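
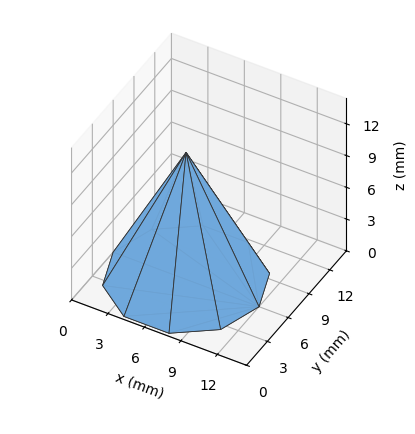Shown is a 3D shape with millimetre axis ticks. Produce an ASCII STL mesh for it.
Reading the render: the shape is a regular 10-sided pyramid, base circumscribed radius ≈ 6 mm, apex at z ≈ 12 mm (dimensions read to the nearest mm from the axis ticks). For the STL, each face is triangulated and given an outward normal.

solid part
  facet normal 0.0000 0.0000 -1.0000
    outer loop
      vertex 7.854 11.706 0.000
      vertex 10.854 9.527 0.000
      vertex 12.000 6.000 0.000
    endloop
  endfacet
  facet normal 0.0000 0.0000 -1.0000
    outer loop
      vertex 4.146 11.706 0.000
      vertex 7.854 11.706 0.000
      vertex 12.000 6.000 0.000
    endloop
  endfacet
  facet normal 0.0000 0.0000 -1.0000
    outer loop
      vertex 1.146 9.527 0.000
      vertex 4.146 11.706 0.000
      vertex 12.000 6.000 0.000
    endloop
  endfacet
  facet normal 0.0000 0.0000 -1.0000
    outer loop
      vertex 0.000 6.000 0.000
      vertex 1.146 9.527 0.000
      vertex 12.000 6.000 0.000
    endloop
  endfacet
  facet normal 0.0000 0.0000 -1.0000
    outer loop
      vertex 1.146 2.473 0.000
      vertex 0.000 6.000 0.000
      vertex 12.000 6.000 0.000
    endloop
  endfacet
  facet normal 0.0000 0.0000 -1.0000
    outer loop
      vertex 4.146 0.294 0.000
      vertex 1.146 2.473 0.000
      vertex 12.000 6.000 0.000
    endloop
  endfacet
  facet normal 0.0000 0.0000 -1.0000
    outer loop
      vertex 7.854 0.294 0.000
      vertex 4.146 0.294 0.000
      vertex 12.000 6.000 0.000
    endloop
  endfacet
  facet normal 0.0000 0.0000 -1.0000
    outer loop
      vertex 10.854 2.473 0.000
      vertex 7.854 0.294 0.000
      vertex 12.000 6.000 0.000
    endloop
  endfacet
  facet normal 0.8589 0.2791 0.4294
    outer loop
      vertex 12.000 6.000 0.000
      vertex 10.854 9.527 0.000
      vertex 6.000 6.000 12.000
    endloop
  endfacet
  facet normal 0.5307 0.7307 0.4294
    outer loop
      vertex 10.854 9.527 0.000
      vertex 7.854 11.706 0.000
      vertex 6.000 6.000 12.000
    endloop
  endfacet
  facet normal 0.0000 0.9031 0.4294
    outer loop
      vertex 7.854 11.706 0.000
      vertex 4.146 11.706 0.000
      vertex 6.000 6.000 12.000
    endloop
  endfacet
  facet normal -0.5307 0.7307 0.4294
    outer loop
      vertex 4.146 11.706 0.000
      vertex 1.146 9.527 0.000
      vertex 6.000 6.000 12.000
    endloop
  endfacet
  facet normal -0.8589 0.2791 0.4294
    outer loop
      vertex 1.146 9.527 0.000
      vertex 0.000 6.000 0.000
      vertex 6.000 6.000 12.000
    endloop
  endfacet
  facet normal -0.8589 -0.2791 0.4294
    outer loop
      vertex 0.000 6.000 0.000
      vertex 1.146 2.473 0.000
      vertex 6.000 6.000 12.000
    endloop
  endfacet
  facet normal -0.5307 -0.7307 0.4294
    outer loop
      vertex 1.146 2.473 0.000
      vertex 4.146 0.294 0.000
      vertex 6.000 6.000 12.000
    endloop
  endfacet
  facet normal 0.0000 -0.9031 0.4294
    outer loop
      vertex 4.146 0.294 0.000
      vertex 7.854 0.294 0.000
      vertex 6.000 6.000 12.000
    endloop
  endfacet
  facet normal 0.5307 -0.7307 0.4294
    outer loop
      vertex 7.854 0.294 0.000
      vertex 10.854 2.473 0.000
      vertex 6.000 6.000 12.000
    endloop
  endfacet
  facet normal 0.8589 -0.2791 0.4294
    outer loop
      vertex 10.854 2.473 0.000
      vertex 12.000 6.000 0.000
      vertex 6.000 6.000 12.000
    endloop
  endfacet
endsolid part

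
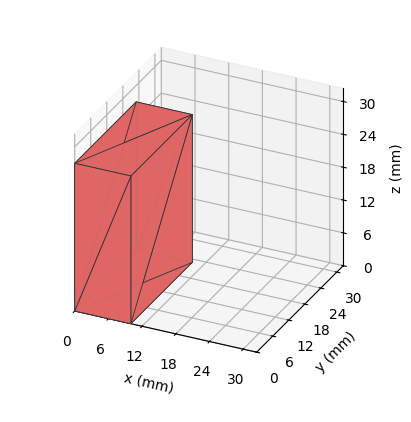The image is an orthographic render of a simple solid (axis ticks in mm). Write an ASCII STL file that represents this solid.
Reading the render: the shape is a rectangular box, roughly 10 × 23 mm footprint and 27 mm tall (dimensions read to the nearest mm from the axis ticks). For the STL, each face is triangulated and given an outward normal.

solid part
  facet normal 0.0000 0.0000 -1.0000
    outer loop
      vertex 10.000 23.000 0.000
      vertex 10.000 0.000 0.000
      vertex 0.000 0.000 0.000
    endloop
  endfacet
  facet normal 0.0000 0.0000 -1.0000
    outer loop
      vertex 0.000 23.000 0.000
      vertex 10.000 23.000 0.000
      vertex 0.000 0.000 0.000
    endloop
  endfacet
  facet normal 0.0000 0.0000 1.0000
    outer loop
      vertex 0.000 0.000 27.000
      vertex 10.000 0.000 27.000
      vertex 10.000 23.000 27.000
    endloop
  endfacet
  facet normal 0.0000 0.0000 1.0000
    outer loop
      vertex 0.000 0.000 27.000
      vertex 10.000 23.000 27.000
      vertex 0.000 23.000 27.000
    endloop
  endfacet
  facet normal 0.0000 -1.0000 0.0000
    outer loop
      vertex 0.000 0.000 0.000
      vertex 10.000 0.000 0.000
      vertex 10.000 0.000 27.000
    endloop
  endfacet
  facet normal 0.0000 -1.0000 0.0000
    outer loop
      vertex 0.000 0.000 0.000
      vertex 10.000 0.000 27.000
      vertex 0.000 0.000 27.000
    endloop
  endfacet
  facet normal 0.0000 1.0000 0.0000
    outer loop
      vertex 10.000 23.000 27.000
      vertex 10.000 23.000 0.000
      vertex 0.000 23.000 0.000
    endloop
  endfacet
  facet normal 0.0000 1.0000 0.0000
    outer loop
      vertex 0.000 23.000 27.000
      vertex 10.000 23.000 27.000
      vertex 0.000 23.000 0.000
    endloop
  endfacet
  facet normal -1.0000 0.0000 0.0000
    outer loop
      vertex 0.000 23.000 27.000
      vertex 0.000 23.000 0.000
      vertex 0.000 0.000 0.000
    endloop
  endfacet
  facet normal -1.0000 0.0000 0.0000
    outer loop
      vertex 0.000 0.000 27.000
      vertex 0.000 23.000 27.000
      vertex 0.000 0.000 0.000
    endloop
  endfacet
  facet normal 1.0000 0.0000 0.0000
    outer loop
      vertex 10.000 0.000 0.000
      vertex 10.000 23.000 0.000
      vertex 10.000 23.000 27.000
    endloop
  endfacet
  facet normal 1.0000 0.0000 0.0000
    outer loop
      vertex 10.000 0.000 0.000
      vertex 10.000 23.000 27.000
      vertex 10.000 0.000 27.000
    endloop
  endfacet
endsolid part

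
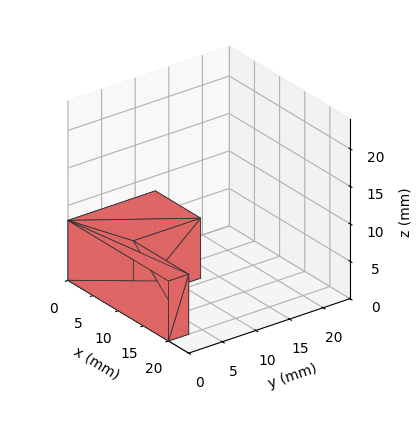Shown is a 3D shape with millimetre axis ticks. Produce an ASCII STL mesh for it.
Reading the render: the shape is an L-shaped prism: outer 20 × 13 mm, arm thicknesses ≈ 3 mm (horizontal) and 9 mm (vertical), extruded 8 mm in z (dimensions read to the nearest mm from the axis ticks). For the STL, each face is triangulated and given an outward normal.

solid part
  facet normal 0.0000 0.0000 -1.0000
    outer loop
      vertex 20.0 3.0 0.0
      vertex 20.0 0.0 0.0
      vertex 0.0 0.0 0.0
    endloop
  endfacet
  facet normal 0.0000 0.0000 -1.0000
    outer loop
      vertex 9.0 3.0 0.0
      vertex 20.0 3.0 0.0
      vertex 0.0 0.0 0.0
    endloop
  endfacet
  facet normal 0.0000 0.0000 -1.0000
    outer loop
      vertex 9.0 13.0 0.0
      vertex 9.0 3.0 0.0
      vertex 0.0 0.0 0.0
    endloop
  endfacet
  facet normal 0.0000 0.0000 -1.0000
    outer loop
      vertex 0.0 13.0 0.0
      vertex 9.0 13.0 0.0
      vertex 0.0 0.0 0.0
    endloop
  endfacet
  facet normal 0.0000 0.0000 1.0000
    outer loop
      vertex 0.0 0.0 8.0
      vertex 20.0 0.0 8.0
      vertex 20.0 3.0 8.0
    endloop
  endfacet
  facet normal 0.0000 0.0000 1.0000
    outer loop
      vertex 0.0 0.0 8.0
      vertex 20.0 3.0 8.0
      vertex 9.0 3.0 8.0
    endloop
  endfacet
  facet normal 0.0000 0.0000 1.0000
    outer loop
      vertex 0.0 0.0 8.0
      vertex 9.0 3.0 8.0
      vertex 9.0 13.0 8.0
    endloop
  endfacet
  facet normal 0.0000 0.0000 1.0000
    outer loop
      vertex 0.0 0.0 8.0
      vertex 9.0 13.0 8.0
      vertex 0.0 13.0 8.0
    endloop
  endfacet
  facet normal 0.0000 -1.0000 0.0000
    outer loop
      vertex 0.0 0.0 0.0
      vertex 20.0 0.0 0.0
      vertex 20.0 0.0 8.0
    endloop
  endfacet
  facet normal 0.0000 -1.0000 0.0000
    outer loop
      vertex 0.0 0.0 0.0
      vertex 20.0 0.0 8.0
      vertex 0.0 0.0 8.0
    endloop
  endfacet
  facet normal 1.0000 0.0000 0.0000
    outer loop
      vertex 20.0 0.0 0.0
      vertex 20.0 3.0 0.0
      vertex 20.0 3.0 8.0
    endloop
  endfacet
  facet normal 1.0000 0.0000 0.0000
    outer loop
      vertex 20.0 0.0 0.0
      vertex 20.0 3.0 8.0
      vertex 20.0 0.0 8.0
    endloop
  endfacet
  facet normal 0.0000 1.0000 0.0000
    outer loop
      vertex 20.0 3.0 0.0
      vertex 9.0 3.0 0.0
      vertex 9.0 3.0 8.0
    endloop
  endfacet
  facet normal 0.0000 1.0000 0.0000
    outer loop
      vertex 20.0 3.0 0.0
      vertex 9.0 3.0 8.0
      vertex 20.0 3.0 8.0
    endloop
  endfacet
  facet normal 1.0000 0.0000 0.0000
    outer loop
      vertex 9.0 3.0 0.0
      vertex 9.0 13.0 0.0
      vertex 9.0 13.0 8.0
    endloop
  endfacet
  facet normal 1.0000 0.0000 0.0000
    outer loop
      vertex 9.0 3.0 0.0
      vertex 9.0 13.0 8.0
      vertex 9.0 3.0 8.0
    endloop
  endfacet
  facet normal 0.0000 1.0000 0.0000
    outer loop
      vertex 9.0 13.0 0.0
      vertex 0.0 13.0 0.0
      vertex 0.0 13.0 8.0
    endloop
  endfacet
  facet normal 0.0000 1.0000 0.0000
    outer loop
      vertex 9.0 13.0 0.0
      vertex 0.0 13.0 8.0
      vertex 9.0 13.0 8.0
    endloop
  endfacet
  facet normal -1.0000 0.0000 0.0000
    outer loop
      vertex 0.0 13.0 0.0
      vertex 0.0 0.0 0.0
      vertex 0.0 0.0 8.0
    endloop
  endfacet
  facet normal -1.0000 0.0000 0.0000
    outer loop
      vertex 0.0 13.0 0.0
      vertex 0.0 0.0 8.0
      vertex 0.0 13.0 8.0
    endloop
  endfacet
endsolid part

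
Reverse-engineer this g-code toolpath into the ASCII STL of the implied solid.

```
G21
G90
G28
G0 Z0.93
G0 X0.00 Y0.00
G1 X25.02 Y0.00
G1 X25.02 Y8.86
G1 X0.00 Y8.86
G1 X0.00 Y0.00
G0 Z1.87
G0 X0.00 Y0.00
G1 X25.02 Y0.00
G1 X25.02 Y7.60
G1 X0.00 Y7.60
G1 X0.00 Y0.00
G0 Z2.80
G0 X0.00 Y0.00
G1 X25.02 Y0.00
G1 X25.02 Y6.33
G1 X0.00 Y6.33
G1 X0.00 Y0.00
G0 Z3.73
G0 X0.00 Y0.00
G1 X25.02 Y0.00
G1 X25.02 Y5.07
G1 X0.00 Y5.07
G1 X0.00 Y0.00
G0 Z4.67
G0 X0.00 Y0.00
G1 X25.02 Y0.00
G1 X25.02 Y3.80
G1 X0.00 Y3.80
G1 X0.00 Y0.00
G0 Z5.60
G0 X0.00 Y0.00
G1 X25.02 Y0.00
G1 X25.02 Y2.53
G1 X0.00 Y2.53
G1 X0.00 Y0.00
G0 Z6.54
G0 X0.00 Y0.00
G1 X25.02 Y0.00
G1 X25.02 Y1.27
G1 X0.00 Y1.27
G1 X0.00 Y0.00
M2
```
solid part
  facet normal 0.0000 0.0000 -1.0000
    outer loop
      vertex 25.02 10.13 0.00
      vertex 25.02 0.00 0.00
      vertex 0.00 0.00 0.00
    endloop
  endfacet
  facet normal 0.0000 0.0000 -1.0000
    outer loop
      vertex 0.00 10.13 0.00
      vertex 25.02 10.13 0.00
      vertex 0.00 0.00 0.00
    endloop
  endfacet
  facet normal 0.0000 -1.0000 0.0000
    outer loop
      vertex 0.00 0.00 0.00
      vertex 25.02 0.00 0.00
      vertex 25.02 0.00 7.47
    endloop
  endfacet
  facet normal 0.0000 -1.0000 0.0000
    outer loop
      vertex 0.00 0.00 0.00
      vertex 25.02 0.00 7.47
      vertex 0.00 0.00 7.47
    endloop
  endfacet
  facet normal 0.0000 0.5935 0.8048
    outer loop
      vertex 0.00 0.00 7.47
      vertex 25.02 0.00 7.47
      vertex 25.02 10.13 0.00
    endloop
  endfacet
  facet normal 0.0000 0.5935 0.8048
    outer loop
      vertex 0.00 0.00 7.47
      vertex 25.02 10.13 0.00
      vertex 0.00 10.13 0.00
    endloop
  endfacet
  facet normal -1.0000 0.0000 0.0000
    outer loop
      vertex 0.00 0.00 7.47
      vertex 0.00 10.13 0.00
      vertex 0.00 0.00 0.00
    endloop
  endfacet
  facet normal 1.0000 0.0000 0.0000
    outer loop
      vertex 25.02 0.00 0.00
      vertex 25.02 10.13 0.00
      vertex 25.02 0.00 7.47
    endloop
  endfacet
endsolid part

The G0 Z moves step by Δz≈0.93 mm. The G1 loops shrink linearly with z, so the solid tapers from its base footprint up to z≈7.47. Closing with a flat bottom cap and the tapered top and triangulating gives 8 facets — a wedge (ramp): 25 × 10.1 mm base, rising to 7.47 mm along the y=0 edge and sloping linearly to z=0 at y=10.1.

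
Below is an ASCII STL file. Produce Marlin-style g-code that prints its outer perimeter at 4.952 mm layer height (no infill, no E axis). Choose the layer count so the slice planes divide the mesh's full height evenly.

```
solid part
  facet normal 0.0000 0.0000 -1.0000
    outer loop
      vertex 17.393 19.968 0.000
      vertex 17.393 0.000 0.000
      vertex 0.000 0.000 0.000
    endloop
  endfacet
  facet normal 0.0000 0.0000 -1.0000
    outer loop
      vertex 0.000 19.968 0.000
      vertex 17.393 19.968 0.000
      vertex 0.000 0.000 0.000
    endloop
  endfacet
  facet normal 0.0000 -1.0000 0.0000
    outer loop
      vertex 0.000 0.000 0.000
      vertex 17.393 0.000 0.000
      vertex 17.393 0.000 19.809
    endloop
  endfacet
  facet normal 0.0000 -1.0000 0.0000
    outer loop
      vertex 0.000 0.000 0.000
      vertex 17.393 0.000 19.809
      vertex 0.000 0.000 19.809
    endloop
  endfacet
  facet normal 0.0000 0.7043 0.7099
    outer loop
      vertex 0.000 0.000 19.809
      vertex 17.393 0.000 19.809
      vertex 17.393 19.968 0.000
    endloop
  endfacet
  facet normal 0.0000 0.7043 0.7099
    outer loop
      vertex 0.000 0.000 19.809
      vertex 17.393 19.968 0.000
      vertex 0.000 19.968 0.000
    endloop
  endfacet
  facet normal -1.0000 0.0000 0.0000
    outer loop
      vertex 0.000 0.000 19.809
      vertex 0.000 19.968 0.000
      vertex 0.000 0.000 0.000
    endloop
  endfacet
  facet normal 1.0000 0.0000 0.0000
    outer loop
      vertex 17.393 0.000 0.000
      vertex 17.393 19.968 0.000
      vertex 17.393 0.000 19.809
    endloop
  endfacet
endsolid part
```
; perimeter-only toolpath
G21 ; units = mm
G90 ; absolute positioning
G28 ; home
; layer 1
G0 Z4.952
G0 X0.000 Y0.000
G1 X17.393 Y0.000
G1 X17.393 Y14.976
G1 X0.000 Y14.976
G1 X0.000 Y0.000
; layer 2
G0 Z9.905
G0 X0.000 Y0.000
G1 X17.393 Y0.000
G1 X17.393 Y9.984
G1 X0.000 Y9.984
G1 X0.000 Y0.000
; layer 3
G0 Z14.857
G0 X0.000 Y0.000
G1 X17.393 Y0.000
G1 X17.393 Y4.992
G1 X0.000 Y4.992
G1 X0.000 Y0.000
M2 ; end

The solid is a wedge (ramp): 17.4 × 20 mm base, rising to 19.8 mm along the y=0 edge and sloping linearly to z=0 at y=20. Slicing at Δz = 4.952 mm — 4 equal slices spanning the solid's height, so layer i sits at z = i·h/4 — gives 3 non-empty perimeters. Each is a 4-segment closed polygon; G0 lifts to the layer z and rapids to the start vertex, then G1 traces the edges. The cross-section shrinks linearly with z (the slice at the apex is degenerate and omitted).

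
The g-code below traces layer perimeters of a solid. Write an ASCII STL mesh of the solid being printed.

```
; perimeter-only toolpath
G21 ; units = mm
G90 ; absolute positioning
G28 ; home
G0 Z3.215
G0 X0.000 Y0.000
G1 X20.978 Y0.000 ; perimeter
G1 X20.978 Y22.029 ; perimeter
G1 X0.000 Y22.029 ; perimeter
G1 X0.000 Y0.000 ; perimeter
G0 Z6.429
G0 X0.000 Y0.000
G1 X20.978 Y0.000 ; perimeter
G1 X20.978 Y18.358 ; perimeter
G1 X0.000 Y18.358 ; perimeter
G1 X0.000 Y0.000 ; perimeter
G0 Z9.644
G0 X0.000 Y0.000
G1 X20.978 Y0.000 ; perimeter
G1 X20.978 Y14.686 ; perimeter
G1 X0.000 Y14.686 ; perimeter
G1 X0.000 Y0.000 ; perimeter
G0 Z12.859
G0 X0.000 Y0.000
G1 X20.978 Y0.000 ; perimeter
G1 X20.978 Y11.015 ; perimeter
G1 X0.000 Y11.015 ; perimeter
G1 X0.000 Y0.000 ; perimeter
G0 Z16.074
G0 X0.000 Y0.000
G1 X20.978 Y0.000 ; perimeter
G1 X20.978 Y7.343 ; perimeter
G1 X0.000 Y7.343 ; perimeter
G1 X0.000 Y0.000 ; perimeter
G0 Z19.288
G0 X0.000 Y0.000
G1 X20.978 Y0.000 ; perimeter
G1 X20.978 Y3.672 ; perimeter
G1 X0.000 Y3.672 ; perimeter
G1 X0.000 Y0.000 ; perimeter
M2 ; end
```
solid part
  facet normal 0.0000 0.0000 -1.0000
    outer loop
      vertex 20.978 25.701 0.000
      vertex 20.978 0.000 0.000
      vertex 0.000 0.000 0.000
    endloop
  endfacet
  facet normal 0.0000 0.0000 -1.0000
    outer loop
      vertex 0.000 25.701 0.000
      vertex 20.978 25.701 0.000
      vertex 0.000 0.000 0.000
    endloop
  endfacet
  facet normal 0.0000 -1.0000 0.0000
    outer loop
      vertex 0.000 0.000 0.000
      vertex 20.978 0.000 0.000
      vertex 20.978 0.000 22.503
    endloop
  endfacet
  facet normal 0.0000 -1.0000 0.0000
    outer loop
      vertex 0.000 0.000 0.000
      vertex 20.978 0.000 22.503
      vertex 0.000 0.000 22.503
    endloop
  endfacet
  facet normal 0.0000 0.6587 0.7524
    outer loop
      vertex 0.000 0.000 22.503
      vertex 20.978 0.000 22.503
      vertex 20.978 25.701 0.000
    endloop
  endfacet
  facet normal 0.0000 0.6587 0.7524
    outer loop
      vertex 0.000 0.000 22.503
      vertex 20.978 25.701 0.000
      vertex 0.000 25.701 0.000
    endloop
  endfacet
  facet normal -1.0000 0.0000 0.0000
    outer loop
      vertex 0.000 0.000 22.503
      vertex 0.000 25.701 0.000
      vertex 0.000 0.000 0.000
    endloop
  endfacet
  facet normal 1.0000 0.0000 0.0000
    outer loop
      vertex 20.978 0.000 0.000
      vertex 20.978 25.701 0.000
      vertex 20.978 0.000 22.503
    endloop
  endfacet
endsolid part

The G0 Z moves step by Δz≈3.215 mm. The G1 loops shrink linearly with z, so the solid tapers from its base footprint up to z≈22.5. Closing with a flat bottom cap and the tapered top and triangulating gives 8 facets — a wedge (ramp): 21 × 25.7 mm base, rising to 22.5 mm along the y=0 edge and sloping linearly to z=0 at y=25.7.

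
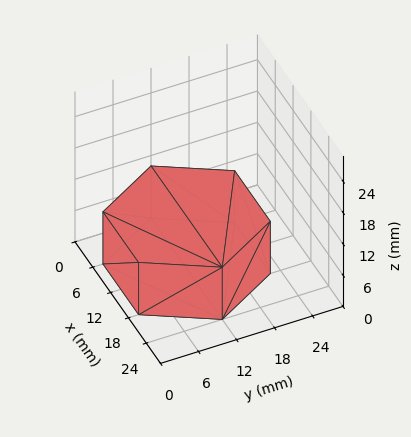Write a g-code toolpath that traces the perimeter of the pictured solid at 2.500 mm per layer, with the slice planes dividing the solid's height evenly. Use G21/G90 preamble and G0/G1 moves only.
Reading the render: the shape is a regular 6-sided prism (a cylinder approximated with 6 flat sides), circumscribed radius ≈ 12 mm, height ≈ 10 mm (dimensions read to the nearest mm from the axis ticks). For the g-code, the solid's height is divided into equal slices at the stated Δz and each level perimeter traced with G1 moves after a G0 lift.

; perimeter-only toolpath
G21 ; units = mm
G90 ; absolute positioning
G28 ; home
; layer 1
G0 Z2.500
G0 X24.000 Y12.000
G1 X18.000 Y22.392
G1 X6.000 Y22.392
G1 X0.000 Y12.000
G1 X6.000 Y1.608
G1 X18.000 Y1.608
G1 X24.000 Y12.000
; layer 2
G0 Z5.000
G0 X24.000 Y12.000
G1 X18.000 Y22.392
G1 X6.000 Y22.392
G1 X0.000 Y12.000
G1 X6.000 Y1.608
G1 X18.000 Y1.608
G1 X24.000 Y12.000
; layer 3
G0 Z7.500
G0 X24.000 Y12.000
G1 X18.000 Y22.392
G1 X6.000 Y22.392
G1 X0.000 Y12.000
G1 X6.000 Y1.608
G1 X18.000 Y1.608
G1 X24.000 Y12.000
; layer 4
G0 Z10.000
G0 X24.000 Y12.000
G1 X18.000 Y22.392
G1 X6.000 Y22.392
G1 X0.000 Y12.000
G1 X6.000 Y1.608
G1 X18.000 Y1.608
G1 X24.000 Y12.000
M2 ; end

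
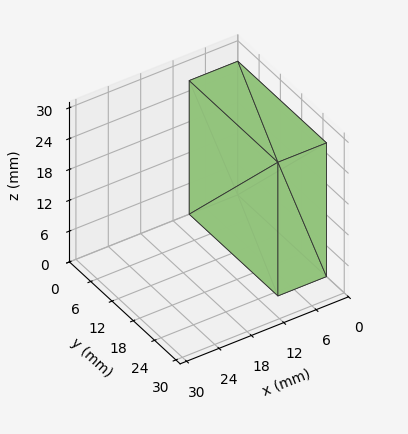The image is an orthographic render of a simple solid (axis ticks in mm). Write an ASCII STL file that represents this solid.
Reading the render: the shape is a rectangular box, roughly 9 × 25 mm footprint and 26 mm tall (dimensions read to the nearest mm from the axis ticks). For the STL, each face is triangulated and given an outward normal.

solid part
  facet normal 0.0000 0.0000 -1.0000
    outer loop
      vertex 9.0 25.0 0.0
      vertex 9.0 0.0 0.0
      vertex 0.0 0.0 0.0
    endloop
  endfacet
  facet normal 0.0000 0.0000 -1.0000
    outer loop
      vertex 0.0 25.0 0.0
      vertex 9.0 25.0 0.0
      vertex 0.0 0.0 0.0
    endloop
  endfacet
  facet normal 0.0000 0.0000 1.0000
    outer loop
      vertex 0.0 0.0 26.0
      vertex 9.0 0.0 26.0
      vertex 9.0 25.0 26.0
    endloop
  endfacet
  facet normal 0.0000 0.0000 1.0000
    outer loop
      vertex 0.0 0.0 26.0
      vertex 9.0 25.0 26.0
      vertex 0.0 25.0 26.0
    endloop
  endfacet
  facet normal 0.0000 -1.0000 0.0000
    outer loop
      vertex 0.0 0.0 0.0
      vertex 9.0 0.0 0.0
      vertex 9.0 0.0 26.0
    endloop
  endfacet
  facet normal 0.0000 -1.0000 0.0000
    outer loop
      vertex 0.0 0.0 0.0
      vertex 9.0 0.0 26.0
      vertex 0.0 0.0 26.0
    endloop
  endfacet
  facet normal 0.0000 1.0000 0.0000
    outer loop
      vertex 9.0 25.0 26.0
      vertex 9.0 25.0 0.0
      vertex 0.0 25.0 0.0
    endloop
  endfacet
  facet normal 0.0000 1.0000 0.0000
    outer loop
      vertex 0.0 25.0 26.0
      vertex 9.0 25.0 26.0
      vertex 0.0 25.0 0.0
    endloop
  endfacet
  facet normal -1.0000 0.0000 0.0000
    outer loop
      vertex 0.0 25.0 26.0
      vertex 0.0 25.0 0.0
      vertex 0.0 0.0 0.0
    endloop
  endfacet
  facet normal -1.0000 0.0000 0.0000
    outer loop
      vertex 0.0 0.0 26.0
      vertex 0.0 25.0 26.0
      vertex 0.0 0.0 0.0
    endloop
  endfacet
  facet normal 1.0000 0.0000 0.0000
    outer loop
      vertex 9.0 0.0 0.0
      vertex 9.0 25.0 0.0
      vertex 9.0 25.0 26.0
    endloop
  endfacet
  facet normal 1.0000 0.0000 0.0000
    outer loop
      vertex 9.0 0.0 0.0
      vertex 9.0 25.0 26.0
      vertex 9.0 0.0 26.0
    endloop
  endfacet
endsolid part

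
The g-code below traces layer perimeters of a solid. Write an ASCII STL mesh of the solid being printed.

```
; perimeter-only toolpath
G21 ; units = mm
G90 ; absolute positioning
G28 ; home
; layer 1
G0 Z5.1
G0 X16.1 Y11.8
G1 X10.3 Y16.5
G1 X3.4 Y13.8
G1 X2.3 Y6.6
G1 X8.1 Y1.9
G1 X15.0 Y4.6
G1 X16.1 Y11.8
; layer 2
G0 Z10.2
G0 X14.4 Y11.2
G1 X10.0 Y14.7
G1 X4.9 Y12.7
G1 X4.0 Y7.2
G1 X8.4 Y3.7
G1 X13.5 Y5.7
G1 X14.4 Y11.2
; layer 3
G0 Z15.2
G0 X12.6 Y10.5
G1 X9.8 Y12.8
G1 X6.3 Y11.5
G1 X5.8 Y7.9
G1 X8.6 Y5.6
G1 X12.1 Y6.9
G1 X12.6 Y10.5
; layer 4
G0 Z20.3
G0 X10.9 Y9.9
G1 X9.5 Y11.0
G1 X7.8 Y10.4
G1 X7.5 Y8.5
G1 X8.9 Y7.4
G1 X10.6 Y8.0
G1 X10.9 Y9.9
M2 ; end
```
solid part
  facet normal 0.0000 0.0000 -1.0000
    outer loop
      vertex 2.0 15.0 0.0
      vertex 10.6 18.3 0.0
      vertex 17.8 12.5 0.0
    endloop
  endfacet
  facet normal 0.0000 0.0000 -1.0000
    outer loop
      vertex 0.6 5.9 0.0
      vertex 2.0 15.0 0.0
      vertex 17.8 12.5 0.0
    endloop
  endfacet
  facet normal 0.0000 0.0000 -1.0000
    outer loop
      vertex 7.8 0.1 0.0
      vertex 0.6 5.9 0.0
      vertex 17.8 12.5 0.0
    endloop
  endfacet
  facet normal 0.0000 0.0000 -1.0000
    outer loop
      vertex 16.4 3.4 0.0
      vertex 7.8 0.1 0.0
      vertex 17.8 12.5 0.0
    endloop
  endfacet
  facet normal 0.5986 0.7431 0.2992
    outer loop
      vertex 17.8 12.5 0.0
      vertex 10.6 18.3 0.0
      vertex 9.2 9.2 25.4
    endloop
  endfacet
  facet normal -0.3417 0.8906 0.3002
    outer loop
      vertex 10.6 18.3 0.0
      vertex 2.0 15.0 0.0
      vertex 9.2 9.2 25.4
    endloop
  endfacet
  facet normal -0.9427 0.1450 0.3004
    outer loop
      vertex 2.0 15.0 0.0
      vertex 0.6 5.9 0.0
      vertex 9.2 9.2 25.4
    endloop
  endfacet
  facet normal -0.5986 -0.7431 0.2992
    outer loop
      vertex 0.6 5.9 0.0
      vertex 7.8 0.1 0.0
      vertex 9.2 9.2 25.4
    endloop
  endfacet
  facet normal 0.3417 -0.8906 0.3002
    outer loop
      vertex 7.8 0.1 0.0
      vertex 16.4 3.4 0.0
      vertex 9.2 9.2 25.4
    endloop
  endfacet
  facet normal 0.9427 -0.1450 0.3004
    outer loop
      vertex 16.4 3.4 0.0
      vertex 17.8 12.5 0.0
      vertex 9.2 9.2 25.4
    endloop
  endfacet
endsolid part

The G0 Z moves step by Δz≈5.1 mm. The G1 loops shrink linearly with z, so the solid tapers from its base footprint up to z≈25.4. Closing with a flat bottom cap and the tapered top and triangulating gives 10 facets — a regular 6-sided pyramid, base circumscribed radius ≈ 9.2 mm, apex at z ≈ 25.4 mm.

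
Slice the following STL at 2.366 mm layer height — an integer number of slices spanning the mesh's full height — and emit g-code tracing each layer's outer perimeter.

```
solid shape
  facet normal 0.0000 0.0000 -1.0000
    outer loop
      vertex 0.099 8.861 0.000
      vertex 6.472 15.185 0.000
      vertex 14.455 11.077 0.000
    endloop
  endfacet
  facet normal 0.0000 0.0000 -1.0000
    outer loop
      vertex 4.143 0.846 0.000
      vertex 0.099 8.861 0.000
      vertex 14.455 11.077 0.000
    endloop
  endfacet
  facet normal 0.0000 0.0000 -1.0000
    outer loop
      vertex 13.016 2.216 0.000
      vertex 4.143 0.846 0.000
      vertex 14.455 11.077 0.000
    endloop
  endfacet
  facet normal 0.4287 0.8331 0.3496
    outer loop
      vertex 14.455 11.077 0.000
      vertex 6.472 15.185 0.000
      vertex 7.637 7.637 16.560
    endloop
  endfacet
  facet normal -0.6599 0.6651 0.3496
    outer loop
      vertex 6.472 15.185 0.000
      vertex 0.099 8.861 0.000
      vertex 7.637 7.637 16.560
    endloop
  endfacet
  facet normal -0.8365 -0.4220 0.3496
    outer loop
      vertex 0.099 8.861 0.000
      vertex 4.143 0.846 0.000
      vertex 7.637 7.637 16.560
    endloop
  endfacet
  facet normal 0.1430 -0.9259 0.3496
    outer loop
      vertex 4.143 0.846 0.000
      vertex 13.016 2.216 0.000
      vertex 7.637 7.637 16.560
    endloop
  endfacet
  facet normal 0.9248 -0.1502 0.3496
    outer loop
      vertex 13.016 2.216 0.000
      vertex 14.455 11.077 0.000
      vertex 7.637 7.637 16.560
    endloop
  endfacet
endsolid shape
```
; perimeter-only toolpath
G21 ; units = mm
G90 ; absolute positioning
G28 ; home
; layer 1
G0 Z2.366
G0 X13.481 Y10.586
G1 X6.638 Y14.107
G1 X1.176 Y8.686
G1 X4.642 Y1.816
G1 X12.248 Y2.990
G1 X13.481 Y10.586
; layer 2
G0 Z4.731
G0 X12.507 Y10.094
G1 X6.805 Y13.028
G1 X2.253 Y8.511
G1 X5.141 Y2.786
G1 X11.479 Y3.765
G1 X12.507 Y10.094
; layer 3
G0 Z7.097
G0 X11.533 Y9.603
G1 X6.971 Y11.950
G1 X3.330 Y8.336
G1 X5.640 Y3.756
G1 X10.711 Y4.539
G1 X11.533 Y9.603
; layer 4
G0 Z9.463
G0 X10.559 Y9.111
G1 X7.138 Y10.872
G1 X4.406 Y8.162
G1 X6.140 Y4.727
G1 X9.942 Y5.314
G1 X10.559 Y9.111
; layer 5
G0 Z11.829
G0 X9.585 Y8.620
G1 X7.304 Y9.794
G1 X5.483 Y7.987
G1 X6.639 Y5.697
G1 X9.174 Y6.088
G1 X9.585 Y8.620
; layer 6
G0 Z14.194
G0 X8.611 Y8.128
G1 X7.471 Y8.715
G1 X6.560 Y7.812
G1 X7.138 Y6.667
G1 X8.405 Y6.863
G1 X8.611 Y8.128
M2 ; end

The solid is a regular 5-sided pyramid, base circumscribed radius ≈ 7.64 mm, apex at z ≈ 16.6 mm. Slicing at Δz = 2.366 mm — 7 equal slices spanning the solid's height, so layer i sits at z = i·h/7 — gives 6 non-empty perimeters. Each is a 5-segment closed polygon; G0 lifts to the layer z and rapids to the start vertex, then G1 traces the edges. The cross-section shrinks linearly with z (the slice at the apex is degenerate and omitted).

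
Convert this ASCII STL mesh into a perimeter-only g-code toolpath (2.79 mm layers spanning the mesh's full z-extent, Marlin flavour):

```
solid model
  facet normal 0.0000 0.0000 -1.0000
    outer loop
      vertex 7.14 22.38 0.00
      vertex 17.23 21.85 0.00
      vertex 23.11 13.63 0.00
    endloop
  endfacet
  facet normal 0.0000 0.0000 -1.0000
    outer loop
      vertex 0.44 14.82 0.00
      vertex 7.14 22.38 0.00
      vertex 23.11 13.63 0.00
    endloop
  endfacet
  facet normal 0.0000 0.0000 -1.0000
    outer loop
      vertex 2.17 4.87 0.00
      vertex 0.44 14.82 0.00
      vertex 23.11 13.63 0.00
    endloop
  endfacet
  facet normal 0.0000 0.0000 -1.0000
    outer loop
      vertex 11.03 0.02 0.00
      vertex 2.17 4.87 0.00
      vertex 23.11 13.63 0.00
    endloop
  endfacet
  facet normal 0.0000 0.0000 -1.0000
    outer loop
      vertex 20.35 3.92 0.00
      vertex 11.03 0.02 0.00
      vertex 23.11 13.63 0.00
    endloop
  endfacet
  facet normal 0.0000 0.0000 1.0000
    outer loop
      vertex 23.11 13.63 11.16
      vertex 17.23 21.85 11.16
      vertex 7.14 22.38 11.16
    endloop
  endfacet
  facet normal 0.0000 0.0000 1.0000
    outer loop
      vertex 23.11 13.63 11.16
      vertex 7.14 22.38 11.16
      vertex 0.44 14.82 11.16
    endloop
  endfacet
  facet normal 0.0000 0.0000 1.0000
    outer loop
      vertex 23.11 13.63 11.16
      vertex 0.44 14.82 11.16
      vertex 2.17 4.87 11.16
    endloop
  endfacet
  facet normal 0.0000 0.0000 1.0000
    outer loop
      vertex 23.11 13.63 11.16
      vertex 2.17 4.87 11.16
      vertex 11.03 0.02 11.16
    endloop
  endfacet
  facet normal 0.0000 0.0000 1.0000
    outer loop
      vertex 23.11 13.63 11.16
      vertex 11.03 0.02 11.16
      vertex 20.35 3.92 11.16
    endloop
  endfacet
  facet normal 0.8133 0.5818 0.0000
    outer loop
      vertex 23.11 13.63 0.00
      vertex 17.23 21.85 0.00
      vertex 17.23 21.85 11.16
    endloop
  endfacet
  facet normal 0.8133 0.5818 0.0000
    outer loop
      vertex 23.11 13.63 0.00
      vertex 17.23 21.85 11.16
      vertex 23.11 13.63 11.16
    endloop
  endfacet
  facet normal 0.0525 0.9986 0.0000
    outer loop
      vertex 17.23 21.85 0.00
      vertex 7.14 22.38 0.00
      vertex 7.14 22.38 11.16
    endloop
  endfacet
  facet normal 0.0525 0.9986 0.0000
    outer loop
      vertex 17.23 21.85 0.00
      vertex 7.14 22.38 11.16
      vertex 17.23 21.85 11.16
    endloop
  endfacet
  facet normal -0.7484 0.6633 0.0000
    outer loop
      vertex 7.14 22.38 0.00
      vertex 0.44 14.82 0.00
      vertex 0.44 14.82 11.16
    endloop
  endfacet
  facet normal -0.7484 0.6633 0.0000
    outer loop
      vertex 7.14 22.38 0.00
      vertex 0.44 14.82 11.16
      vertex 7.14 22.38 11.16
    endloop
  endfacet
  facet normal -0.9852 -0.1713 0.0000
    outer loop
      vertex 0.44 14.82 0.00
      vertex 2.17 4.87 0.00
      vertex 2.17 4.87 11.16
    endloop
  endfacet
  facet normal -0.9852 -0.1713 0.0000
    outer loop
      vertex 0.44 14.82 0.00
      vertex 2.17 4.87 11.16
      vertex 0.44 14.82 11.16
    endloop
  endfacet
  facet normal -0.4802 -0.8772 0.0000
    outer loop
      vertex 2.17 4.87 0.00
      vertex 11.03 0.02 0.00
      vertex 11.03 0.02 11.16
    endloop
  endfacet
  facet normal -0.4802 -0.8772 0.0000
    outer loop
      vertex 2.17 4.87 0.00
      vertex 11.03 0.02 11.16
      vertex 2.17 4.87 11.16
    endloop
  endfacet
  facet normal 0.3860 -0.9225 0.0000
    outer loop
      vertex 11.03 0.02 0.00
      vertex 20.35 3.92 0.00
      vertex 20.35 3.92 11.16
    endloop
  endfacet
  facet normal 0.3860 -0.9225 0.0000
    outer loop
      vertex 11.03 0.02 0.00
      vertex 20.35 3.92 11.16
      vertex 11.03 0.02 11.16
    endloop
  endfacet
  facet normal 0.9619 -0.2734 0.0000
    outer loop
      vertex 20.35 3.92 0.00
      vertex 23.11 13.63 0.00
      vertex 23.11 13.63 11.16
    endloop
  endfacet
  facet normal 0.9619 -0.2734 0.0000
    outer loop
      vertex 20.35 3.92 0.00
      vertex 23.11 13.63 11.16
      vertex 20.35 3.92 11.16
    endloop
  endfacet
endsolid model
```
; perimeter-only toolpath
G21 ; units = mm
G90 ; absolute positioning
G28 ; home
; layer 1
G0 Z2.79
G0 X23.11 Y13.63
G1 X17.23 Y21.85
G1 X7.14 Y22.38
G1 X0.44 Y14.82
G1 X2.17 Y4.87
G1 X11.03 Y0.02
G1 X20.35 Y3.92
G1 X23.11 Y13.63
; layer 2
G0 Z5.58
G0 X23.11 Y13.63
G1 X17.23 Y21.85
G1 X7.14 Y22.38
G1 X0.44 Y14.82
G1 X2.17 Y4.87
G1 X11.03 Y0.02
G1 X20.35 Y3.92
G1 X23.11 Y13.63
; layer 3
G0 Z8.37
G0 X23.11 Y13.63
G1 X17.23 Y21.85
G1 X7.14 Y22.38
G1 X0.44 Y14.82
G1 X2.17 Y4.87
G1 X11.03 Y0.02
G1 X20.35 Y3.92
G1 X23.11 Y13.63
; layer 4
G0 Z11.16
G0 X23.11 Y13.63
G1 X17.23 Y21.85
G1 X7.14 Y22.38
G1 X0.44 Y14.82
G1 X2.17 Y4.87
G1 X11.03 Y0.02
G1 X20.35 Y3.92
G1 X23.11 Y13.63
M2 ; end

The solid is a regular 7-sided prism (a cylinder approximated with 7 flat sides), circumscribed radius ≈ 11.6 mm, height ≈ 11.2 mm. Slicing at Δz = 2.79 mm — 4 equal slices spanning the solid's height, so layer i sits at z = i·h/4 — gives 4 non-empty perimeters. Each is a 7-segment closed polygon; G0 lifts to the layer z and rapids to the start vertex, then G1 traces the edges.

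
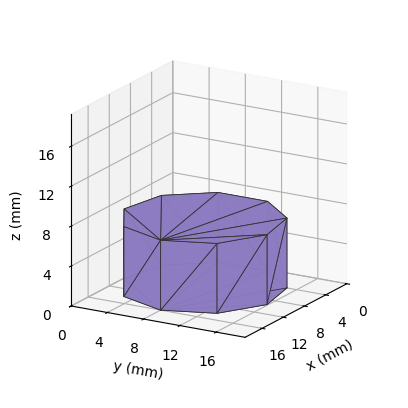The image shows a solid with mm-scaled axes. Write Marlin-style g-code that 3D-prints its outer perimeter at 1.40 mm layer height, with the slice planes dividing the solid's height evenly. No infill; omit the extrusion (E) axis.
Reading the render: the shape is a regular 9-sided prism (a cylinder approximated with 9 flat sides), circumscribed radius ≈ 8 mm, height ≈ 7 mm (dimensions read to the nearest mm from the axis ticks). For the g-code, the solid's height is divided into equal slices at the stated Δz and each level perimeter traced with G1 moves after a G0 lift.

; perimeter-only toolpath
G21 ; units = mm
G90 ; absolute positioning
G28 ; home
; layer 1
G0 Z1.40
G0 X16.00 Y8.00
G1 X14.13 Y13.14
G1 X9.39 Y15.88
G1 X4.00 Y14.93
G1 X0.48 Y10.74
G1 X0.48 Y5.26
G1 X4.00 Y1.07
G1 X9.39 Y0.12
G1 X14.13 Y2.86
G1 X16.00 Y8.00
; layer 2
G0 Z2.80
G0 X16.00 Y8.00
G1 X14.13 Y13.14
G1 X9.39 Y15.88
G1 X4.00 Y14.93
G1 X0.48 Y10.74
G1 X0.48 Y5.26
G1 X4.00 Y1.07
G1 X9.39 Y0.12
G1 X14.13 Y2.86
G1 X16.00 Y8.00
; layer 3
G0 Z4.20
G0 X16.00 Y8.00
G1 X14.13 Y13.14
G1 X9.39 Y15.88
G1 X4.00 Y14.93
G1 X0.48 Y10.74
G1 X0.48 Y5.26
G1 X4.00 Y1.07
G1 X9.39 Y0.12
G1 X14.13 Y2.86
G1 X16.00 Y8.00
; layer 4
G0 Z5.60
G0 X16.00 Y8.00
G1 X14.13 Y13.14
G1 X9.39 Y15.88
G1 X4.00 Y14.93
G1 X0.48 Y10.74
G1 X0.48 Y5.26
G1 X4.00 Y1.07
G1 X9.39 Y0.12
G1 X14.13 Y2.86
G1 X16.00 Y8.00
; layer 5
G0 Z7.00
G0 X16.00 Y8.00
G1 X14.13 Y13.14
G1 X9.39 Y15.88
G1 X4.00 Y14.93
G1 X0.48 Y10.74
G1 X0.48 Y5.26
G1 X4.00 Y1.07
G1 X9.39 Y0.12
G1 X14.13 Y2.86
G1 X16.00 Y8.00
M2 ; end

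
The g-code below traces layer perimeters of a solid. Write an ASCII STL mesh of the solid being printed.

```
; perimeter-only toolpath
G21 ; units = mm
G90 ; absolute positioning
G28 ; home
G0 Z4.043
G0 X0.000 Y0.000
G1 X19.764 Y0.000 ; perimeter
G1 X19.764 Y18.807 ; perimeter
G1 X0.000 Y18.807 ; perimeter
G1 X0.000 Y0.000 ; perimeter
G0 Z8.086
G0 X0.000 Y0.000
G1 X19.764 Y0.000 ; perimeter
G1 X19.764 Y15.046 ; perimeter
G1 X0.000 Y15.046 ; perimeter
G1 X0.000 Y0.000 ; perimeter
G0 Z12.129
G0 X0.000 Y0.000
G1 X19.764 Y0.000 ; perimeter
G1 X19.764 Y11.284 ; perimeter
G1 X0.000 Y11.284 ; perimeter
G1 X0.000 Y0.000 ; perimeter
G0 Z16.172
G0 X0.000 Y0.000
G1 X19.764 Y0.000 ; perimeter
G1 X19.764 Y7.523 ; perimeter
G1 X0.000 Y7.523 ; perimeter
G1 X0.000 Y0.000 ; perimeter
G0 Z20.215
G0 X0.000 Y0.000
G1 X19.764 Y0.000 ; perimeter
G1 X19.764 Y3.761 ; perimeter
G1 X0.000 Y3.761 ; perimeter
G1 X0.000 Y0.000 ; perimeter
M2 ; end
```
solid part
  facet normal 0.0000 0.0000 -1.0000
    outer loop
      vertex 19.764 22.569 0.000
      vertex 19.764 0.000 0.000
      vertex 0.000 0.000 0.000
    endloop
  endfacet
  facet normal 0.0000 0.0000 -1.0000
    outer loop
      vertex 0.000 22.569 0.000
      vertex 19.764 22.569 0.000
      vertex 0.000 0.000 0.000
    endloop
  endfacet
  facet normal 0.0000 -1.0000 0.0000
    outer loop
      vertex 0.000 0.000 0.000
      vertex 19.764 0.000 0.000
      vertex 19.764 0.000 24.258
    endloop
  endfacet
  facet normal 0.0000 -1.0000 0.0000
    outer loop
      vertex 0.000 0.000 0.000
      vertex 19.764 0.000 24.258
      vertex 0.000 0.000 24.258
    endloop
  endfacet
  facet normal 0.0000 0.7321 0.6812
    outer loop
      vertex 0.000 0.000 24.258
      vertex 19.764 0.000 24.258
      vertex 19.764 22.569 0.000
    endloop
  endfacet
  facet normal 0.0000 0.7321 0.6812
    outer loop
      vertex 0.000 0.000 24.258
      vertex 19.764 22.569 0.000
      vertex 0.000 22.569 0.000
    endloop
  endfacet
  facet normal -1.0000 0.0000 0.0000
    outer loop
      vertex 0.000 0.000 24.258
      vertex 0.000 22.569 0.000
      vertex 0.000 0.000 0.000
    endloop
  endfacet
  facet normal 1.0000 0.0000 0.0000
    outer loop
      vertex 19.764 0.000 0.000
      vertex 19.764 22.569 0.000
      vertex 19.764 0.000 24.258
    endloop
  endfacet
endsolid part

The G0 Z moves step by Δz≈4.043 mm. The G1 loops shrink linearly with z, so the solid tapers from its base footprint up to z≈24.3. Closing with a flat bottom cap and the tapered top and triangulating gives 8 facets — a wedge (ramp): 19.8 × 22.6 mm base, rising to 24.3 mm along the y=0 edge and sloping linearly to z=0 at y=22.6.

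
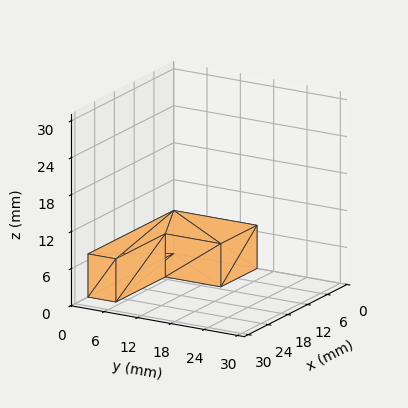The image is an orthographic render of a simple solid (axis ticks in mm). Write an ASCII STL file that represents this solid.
Reading the render: the shape is an L-shaped prism: outer 26 × 15 mm, arm thicknesses ≈ 5 mm (horizontal) and 11 mm (vertical), extruded 7 mm in z (dimensions read to the nearest mm from the axis ticks). For the STL, each face is triangulated and given an outward normal.

solid part
  facet normal 0.0000 0.0000 -1.0000
    outer loop
      vertex 26.0 5.0 0.0
      vertex 26.0 0.0 0.0
      vertex 0.0 0.0 0.0
    endloop
  endfacet
  facet normal 0.0000 0.0000 -1.0000
    outer loop
      vertex 11.0 5.0 0.0
      vertex 26.0 5.0 0.0
      vertex 0.0 0.0 0.0
    endloop
  endfacet
  facet normal 0.0000 0.0000 -1.0000
    outer loop
      vertex 11.0 15.0 0.0
      vertex 11.0 5.0 0.0
      vertex 0.0 0.0 0.0
    endloop
  endfacet
  facet normal 0.0000 0.0000 -1.0000
    outer loop
      vertex 0.0 15.0 0.0
      vertex 11.0 15.0 0.0
      vertex 0.0 0.0 0.0
    endloop
  endfacet
  facet normal 0.0000 0.0000 1.0000
    outer loop
      vertex 0.0 0.0 7.0
      vertex 26.0 0.0 7.0
      vertex 26.0 5.0 7.0
    endloop
  endfacet
  facet normal 0.0000 0.0000 1.0000
    outer loop
      vertex 0.0 0.0 7.0
      vertex 26.0 5.0 7.0
      vertex 11.0 5.0 7.0
    endloop
  endfacet
  facet normal 0.0000 0.0000 1.0000
    outer loop
      vertex 0.0 0.0 7.0
      vertex 11.0 5.0 7.0
      vertex 11.0 15.0 7.0
    endloop
  endfacet
  facet normal 0.0000 0.0000 1.0000
    outer loop
      vertex 0.0 0.0 7.0
      vertex 11.0 15.0 7.0
      vertex 0.0 15.0 7.0
    endloop
  endfacet
  facet normal 0.0000 -1.0000 0.0000
    outer loop
      vertex 0.0 0.0 0.0
      vertex 26.0 0.0 0.0
      vertex 26.0 0.0 7.0
    endloop
  endfacet
  facet normal 0.0000 -1.0000 0.0000
    outer loop
      vertex 0.0 0.0 0.0
      vertex 26.0 0.0 7.0
      vertex 0.0 0.0 7.0
    endloop
  endfacet
  facet normal 1.0000 0.0000 0.0000
    outer loop
      vertex 26.0 0.0 0.0
      vertex 26.0 5.0 0.0
      vertex 26.0 5.0 7.0
    endloop
  endfacet
  facet normal 1.0000 0.0000 0.0000
    outer loop
      vertex 26.0 0.0 0.0
      vertex 26.0 5.0 7.0
      vertex 26.0 0.0 7.0
    endloop
  endfacet
  facet normal 0.0000 1.0000 0.0000
    outer loop
      vertex 26.0 5.0 0.0
      vertex 11.0 5.0 0.0
      vertex 11.0 5.0 7.0
    endloop
  endfacet
  facet normal 0.0000 1.0000 0.0000
    outer loop
      vertex 26.0 5.0 0.0
      vertex 11.0 5.0 7.0
      vertex 26.0 5.0 7.0
    endloop
  endfacet
  facet normal 1.0000 0.0000 0.0000
    outer loop
      vertex 11.0 5.0 0.0
      vertex 11.0 15.0 0.0
      vertex 11.0 15.0 7.0
    endloop
  endfacet
  facet normal 1.0000 0.0000 0.0000
    outer loop
      vertex 11.0 5.0 0.0
      vertex 11.0 15.0 7.0
      vertex 11.0 5.0 7.0
    endloop
  endfacet
  facet normal 0.0000 1.0000 0.0000
    outer loop
      vertex 11.0 15.0 0.0
      vertex 0.0 15.0 0.0
      vertex 0.0 15.0 7.0
    endloop
  endfacet
  facet normal 0.0000 1.0000 0.0000
    outer loop
      vertex 11.0 15.0 0.0
      vertex 0.0 15.0 7.0
      vertex 11.0 15.0 7.0
    endloop
  endfacet
  facet normal -1.0000 0.0000 0.0000
    outer loop
      vertex 0.0 15.0 0.0
      vertex 0.0 0.0 0.0
      vertex 0.0 0.0 7.0
    endloop
  endfacet
  facet normal -1.0000 0.0000 0.0000
    outer loop
      vertex 0.0 15.0 0.0
      vertex 0.0 0.0 7.0
      vertex 0.0 15.0 7.0
    endloop
  endfacet
endsolid part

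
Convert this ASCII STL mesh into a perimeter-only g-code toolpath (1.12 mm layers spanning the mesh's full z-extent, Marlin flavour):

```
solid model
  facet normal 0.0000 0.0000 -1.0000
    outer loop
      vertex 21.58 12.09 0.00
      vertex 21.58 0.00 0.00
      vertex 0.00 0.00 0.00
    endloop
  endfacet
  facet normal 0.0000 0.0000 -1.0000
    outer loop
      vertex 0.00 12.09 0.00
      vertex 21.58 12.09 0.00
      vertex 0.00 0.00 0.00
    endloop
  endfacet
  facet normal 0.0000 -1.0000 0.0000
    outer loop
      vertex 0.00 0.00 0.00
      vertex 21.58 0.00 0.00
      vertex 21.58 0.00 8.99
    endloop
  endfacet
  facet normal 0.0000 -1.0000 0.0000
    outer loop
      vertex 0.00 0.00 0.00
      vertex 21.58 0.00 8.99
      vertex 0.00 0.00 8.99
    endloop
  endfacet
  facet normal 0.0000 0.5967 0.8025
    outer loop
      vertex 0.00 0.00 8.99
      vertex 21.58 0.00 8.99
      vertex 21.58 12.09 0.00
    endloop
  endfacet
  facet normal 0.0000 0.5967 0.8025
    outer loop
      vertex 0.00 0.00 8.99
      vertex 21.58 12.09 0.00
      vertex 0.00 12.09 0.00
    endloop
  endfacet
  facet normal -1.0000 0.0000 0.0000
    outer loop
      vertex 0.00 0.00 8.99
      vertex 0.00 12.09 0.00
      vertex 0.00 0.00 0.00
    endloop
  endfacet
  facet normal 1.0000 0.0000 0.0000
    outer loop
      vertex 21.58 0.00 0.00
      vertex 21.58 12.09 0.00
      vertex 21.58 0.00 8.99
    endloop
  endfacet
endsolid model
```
; perimeter-only toolpath
G21 ; units = mm
G90 ; absolute positioning
G28 ; home
; layer 1
G0 Z1.12
G0 X0.00 Y0.00
G1 X21.58 Y0.00
G1 X21.58 Y10.58
G1 X0.00 Y10.58
G1 X0.00 Y0.00
; layer 2
G0 Z2.25
G0 X0.00 Y0.00
G1 X21.58 Y0.00
G1 X21.58 Y9.07
G1 X0.00 Y9.07
G1 X0.00 Y0.00
; layer 3
G0 Z3.37
G0 X0.00 Y0.00
G1 X21.58 Y0.00
G1 X21.58 Y7.56
G1 X0.00 Y7.56
G1 X0.00 Y0.00
; layer 4
G0 Z4.50
G0 X0.00 Y0.00
G1 X21.58 Y0.00
G1 X21.58 Y6.04
G1 X0.00 Y6.04
G1 X0.00 Y0.00
; layer 5
G0 Z5.62
G0 X0.00 Y0.00
G1 X21.58 Y0.00
G1 X21.58 Y4.53
G1 X0.00 Y4.53
G1 X0.00 Y0.00
; layer 6
G0 Z6.74
G0 X0.00 Y0.00
G1 X21.58 Y0.00
G1 X21.58 Y3.02
G1 X0.00 Y3.02
G1 X0.00 Y0.00
; layer 7
G0 Z7.87
G0 X0.00 Y0.00
G1 X21.58 Y0.00
G1 X21.58 Y1.51
G1 X0.00 Y1.51
G1 X0.00 Y0.00
M2 ; end

The solid is a wedge (ramp): 21.6 × 12.1 mm base, rising to 8.99 mm along the y=0 edge and sloping linearly to z=0 at y=12.1. Slicing at Δz = 1.12 mm — 8 equal slices spanning the solid's height, so layer i sits at z = i·h/8 — gives 7 non-empty perimeters. Each is a 4-segment closed polygon; G0 lifts to the layer z and rapids to the start vertex, then G1 traces the edges. The cross-section shrinks linearly with z (the slice at the apex is degenerate and omitted).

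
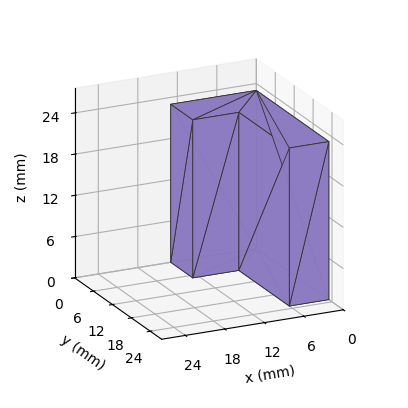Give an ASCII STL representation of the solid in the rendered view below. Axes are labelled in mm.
Reading the render: the shape is an L-shaped prism: outer 13 × 23 mm, arm thicknesses ≈ 7 mm (horizontal) and 6 mm (vertical), extruded 23 mm in z (dimensions read to the nearest mm from the axis ticks). For the STL, each face is triangulated and given an outward normal.

solid part
  facet normal 0.0000 0.0000 -1.0000
    outer loop
      vertex 13.00 7.00 0.00
      vertex 13.00 0.00 0.00
      vertex 0.00 0.00 0.00
    endloop
  endfacet
  facet normal 0.0000 0.0000 -1.0000
    outer loop
      vertex 6.00 7.00 0.00
      vertex 13.00 7.00 0.00
      vertex 0.00 0.00 0.00
    endloop
  endfacet
  facet normal 0.0000 0.0000 -1.0000
    outer loop
      vertex 6.00 23.00 0.00
      vertex 6.00 7.00 0.00
      vertex 0.00 0.00 0.00
    endloop
  endfacet
  facet normal 0.0000 0.0000 -1.0000
    outer loop
      vertex 0.00 23.00 0.00
      vertex 6.00 23.00 0.00
      vertex 0.00 0.00 0.00
    endloop
  endfacet
  facet normal 0.0000 0.0000 1.0000
    outer loop
      vertex 0.00 0.00 23.00
      vertex 13.00 0.00 23.00
      vertex 13.00 7.00 23.00
    endloop
  endfacet
  facet normal 0.0000 0.0000 1.0000
    outer loop
      vertex 0.00 0.00 23.00
      vertex 13.00 7.00 23.00
      vertex 6.00 7.00 23.00
    endloop
  endfacet
  facet normal 0.0000 0.0000 1.0000
    outer loop
      vertex 0.00 0.00 23.00
      vertex 6.00 7.00 23.00
      vertex 6.00 23.00 23.00
    endloop
  endfacet
  facet normal 0.0000 0.0000 1.0000
    outer loop
      vertex 0.00 0.00 23.00
      vertex 6.00 23.00 23.00
      vertex 0.00 23.00 23.00
    endloop
  endfacet
  facet normal 0.0000 -1.0000 0.0000
    outer loop
      vertex 0.00 0.00 0.00
      vertex 13.00 0.00 0.00
      vertex 13.00 0.00 23.00
    endloop
  endfacet
  facet normal 0.0000 -1.0000 0.0000
    outer loop
      vertex 0.00 0.00 0.00
      vertex 13.00 0.00 23.00
      vertex 0.00 0.00 23.00
    endloop
  endfacet
  facet normal 1.0000 0.0000 0.0000
    outer loop
      vertex 13.00 0.00 0.00
      vertex 13.00 7.00 0.00
      vertex 13.00 7.00 23.00
    endloop
  endfacet
  facet normal 1.0000 0.0000 0.0000
    outer loop
      vertex 13.00 0.00 0.00
      vertex 13.00 7.00 23.00
      vertex 13.00 0.00 23.00
    endloop
  endfacet
  facet normal 0.0000 1.0000 0.0000
    outer loop
      vertex 13.00 7.00 0.00
      vertex 6.00 7.00 0.00
      vertex 6.00 7.00 23.00
    endloop
  endfacet
  facet normal 0.0000 1.0000 0.0000
    outer loop
      vertex 13.00 7.00 0.00
      vertex 6.00 7.00 23.00
      vertex 13.00 7.00 23.00
    endloop
  endfacet
  facet normal 1.0000 0.0000 0.0000
    outer loop
      vertex 6.00 7.00 0.00
      vertex 6.00 23.00 0.00
      vertex 6.00 23.00 23.00
    endloop
  endfacet
  facet normal 1.0000 0.0000 0.0000
    outer loop
      vertex 6.00 7.00 0.00
      vertex 6.00 23.00 23.00
      vertex 6.00 7.00 23.00
    endloop
  endfacet
  facet normal 0.0000 1.0000 0.0000
    outer loop
      vertex 6.00 23.00 0.00
      vertex 0.00 23.00 0.00
      vertex 0.00 23.00 23.00
    endloop
  endfacet
  facet normal 0.0000 1.0000 0.0000
    outer loop
      vertex 6.00 23.00 0.00
      vertex 0.00 23.00 23.00
      vertex 6.00 23.00 23.00
    endloop
  endfacet
  facet normal -1.0000 0.0000 0.0000
    outer loop
      vertex 0.00 23.00 0.00
      vertex 0.00 0.00 0.00
      vertex 0.00 0.00 23.00
    endloop
  endfacet
  facet normal -1.0000 0.0000 0.0000
    outer loop
      vertex 0.00 23.00 0.00
      vertex 0.00 0.00 23.00
      vertex 0.00 23.00 23.00
    endloop
  endfacet
endsolid part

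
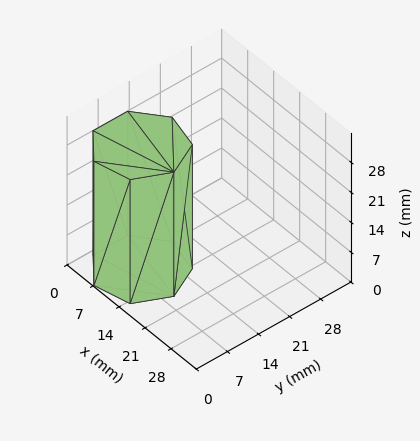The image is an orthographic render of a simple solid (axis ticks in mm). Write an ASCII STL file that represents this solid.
Reading the render: the shape is a regular 7-sided prism (a cylinder approximated with 7 flat sides), circumscribed radius ≈ 9 mm, height ≈ 29 mm (dimensions read to the nearest mm from the axis ticks). For the STL, each face is triangulated and given an outward normal.

solid part
  facet normal 0.0000 0.0000 -1.0000
    outer loop
      vertex 7.0 17.8 0.0
      vertex 14.6 16.0 0.0
      vertex 18.0 9.0 0.0
    endloop
  endfacet
  facet normal 0.0000 0.0000 -1.0000
    outer loop
      vertex 0.9 12.9 0.0
      vertex 7.0 17.8 0.0
      vertex 18.0 9.0 0.0
    endloop
  endfacet
  facet normal 0.0000 0.0000 -1.0000
    outer loop
      vertex 0.9 5.1 0.0
      vertex 0.9 12.9 0.0
      vertex 18.0 9.0 0.0
    endloop
  endfacet
  facet normal 0.0000 0.0000 -1.0000
    outer loop
      vertex 7.0 0.2 0.0
      vertex 0.9 5.1 0.0
      vertex 18.0 9.0 0.0
    endloop
  endfacet
  facet normal 0.0000 0.0000 -1.0000
    outer loop
      vertex 14.6 2.0 0.0
      vertex 7.0 0.2 0.0
      vertex 18.0 9.0 0.0
    endloop
  endfacet
  facet normal 0.0000 0.0000 1.0000
    outer loop
      vertex 18.0 9.0 29.0
      vertex 14.6 16.0 29.0
      vertex 7.0 17.8 29.0
    endloop
  endfacet
  facet normal 0.0000 0.0000 1.0000
    outer loop
      vertex 18.0 9.0 29.0
      vertex 7.0 17.8 29.0
      vertex 0.9 12.9 29.0
    endloop
  endfacet
  facet normal 0.0000 0.0000 1.0000
    outer loop
      vertex 18.0 9.0 29.0
      vertex 0.9 12.9 29.0
      vertex 0.9 5.1 29.0
    endloop
  endfacet
  facet normal 0.0000 0.0000 1.0000
    outer loop
      vertex 18.0 9.0 29.0
      vertex 0.9 5.1 29.0
      vertex 7.0 0.2 29.0
    endloop
  endfacet
  facet normal 0.0000 0.0000 1.0000
    outer loop
      vertex 18.0 9.0 29.0
      vertex 7.0 0.2 29.0
      vertex 14.6 2.0 29.0
    endloop
  endfacet
  facet normal 0.8995 0.4369 0.0000
    outer loop
      vertex 18.0 9.0 0.0
      vertex 14.6 16.0 0.0
      vertex 14.6 16.0 29.0
    endloop
  endfacet
  facet normal 0.8995 0.4369 0.0000
    outer loop
      vertex 18.0 9.0 0.0
      vertex 14.6 16.0 29.0
      vertex 18.0 9.0 29.0
    endloop
  endfacet
  facet normal 0.2305 0.9731 0.0000
    outer loop
      vertex 14.6 16.0 0.0
      vertex 7.0 17.8 0.0
      vertex 7.0 17.8 29.0
    endloop
  endfacet
  facet normal 0.2305 0.9731 0.0000
    outer loop
      vertex 14.6 16.0 0.0
      vertex 7.0 17.8 29.0
      vertex 14.6 16.0 29.0
    endloop
  endfacet
  facet normal -0.6263 0.7796 0.0000
    outer loop
      vertex 7.0 17.8 0.0
      vertex 0.9 12.9 0.0
      vertex 0.9 12.9 29.0
    endloop
  endfacet
  facet normal -0.6263 0.7796 0.0000
    outer loop
      vertex 7.0 17.8 0.0
      vertex 0.9 12.9 29.0
      vertex 7.0 17.8 29.0
    endloop
  endfacet
  facet normal -1.0000 0.0000 0.0000
    outer loop
      vertex 0.9 12.9 0.0
      vertex 0.9 5.1 0.0
      vertex 0.9 5.1 29.0
    endloop
  endfacet
  facet normal -1.0000 0.0000 0.0000
    outer loop
      vertex 0.9 12.9 0.0
      vertex 0.9 5.1 29.0
      vertex 0.9 12.9 29.0
    endloop
  endfacet
  facet normal -0.6263 -0.7796 0.0000
    outer loop
      vertex 0.9 5.1 0.0
      vertex 7.0 0.2 0.0
      vertex 7.0 0.2 29.0
    endloop
  endfacet
  facet normal -0.6263 -0.7796 0.0000
    outer loop
      vertex 0.9 5.1 0.0
      vertex 7.0 0.2 29.0
      vertex 0.9 5.1 29.0
    endloop
  endfacet
  facet normal 0.2305 -0.9731 0.0000
    outer loop
      vertex 7.0 0.2 0.0
      vertex 14.6 2.0 0.0
      vertex 14.6 2.0 29.0
    endloop
  endfacet
  facet normal 0.2305 -0.9731 0.0000
    outer loop
      vertex 7.0 0.2 0.0
      vertex 14.6 2.0 29.0
      vertex 7.0 0.2 29.0
    endloop
  endfacet
  facet normal 0.8995 -0.4369 0.0000
    outer loop
      vertex 14.6 2.0 0.0
      vertex 18.0 9.0 0.0
      vertex 18.0 9.0 29.0
    endloop
  endfacet
  facet normal 0.8995 -0.4369 0.0000
    outer loop
      vertex 14.6 2.0 0.0
      vertex 18.0 9.0 29.0
      vertex 14.6 2.0 29.0
    endloop
  endfacet
endsolid part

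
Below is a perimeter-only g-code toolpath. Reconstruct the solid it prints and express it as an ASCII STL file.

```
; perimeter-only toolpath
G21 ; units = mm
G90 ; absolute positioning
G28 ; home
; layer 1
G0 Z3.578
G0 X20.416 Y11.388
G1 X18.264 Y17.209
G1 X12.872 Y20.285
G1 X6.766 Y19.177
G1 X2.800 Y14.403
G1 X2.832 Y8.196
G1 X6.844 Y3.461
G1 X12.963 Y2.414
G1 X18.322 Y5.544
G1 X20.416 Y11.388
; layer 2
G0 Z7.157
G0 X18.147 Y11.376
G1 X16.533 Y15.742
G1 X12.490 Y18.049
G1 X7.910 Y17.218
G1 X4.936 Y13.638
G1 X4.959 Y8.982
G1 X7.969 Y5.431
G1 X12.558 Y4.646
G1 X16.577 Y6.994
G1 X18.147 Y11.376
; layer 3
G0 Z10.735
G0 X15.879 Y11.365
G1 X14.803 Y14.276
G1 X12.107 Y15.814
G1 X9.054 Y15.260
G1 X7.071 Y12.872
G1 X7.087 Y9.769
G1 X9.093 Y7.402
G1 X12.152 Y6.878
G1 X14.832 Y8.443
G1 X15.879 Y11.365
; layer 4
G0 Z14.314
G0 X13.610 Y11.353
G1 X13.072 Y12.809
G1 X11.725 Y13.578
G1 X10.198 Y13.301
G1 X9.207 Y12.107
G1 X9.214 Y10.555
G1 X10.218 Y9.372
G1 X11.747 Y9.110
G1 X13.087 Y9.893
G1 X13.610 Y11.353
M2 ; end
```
solid part
  facet normal 0.0000 0.0000 -1.0000
    outer loop
      vertex 13.255 22.521 0.000
      vertex 19.994 18.676 0.000
      vertex 22.684 11.399 0.000
    endloop
  endfacet
  facet normal 0.0000 0.0000 -1.0000
    outer loop
      vertex 5.622 21.136 0.000
      vertex 13.255 22.521 0.000
      vertex 22.684 11.399 0.000
    endloop
  endfacet
  facet normal 0.0000 0.0000 -1.0000
    outer loop
      vertex 0.665 15.168 0.000
      vertex 5.622 21.136 0.000
      vertex 22.684 11.399 0.000
    endloop
  endfacet
  facet normal 0.0000 0.0000 -1.0000
    outer loop
      vertex 0.704 7.409 0.000
      vertex 0.665 15.168 0.000
      vertex 22.684 11.399 0.000
    endloop
  endfacet
  facet normal 0.0000 0.0000 -1.0000
    outer loop
      vertex 5.720 1.491 0.000
      vertex 0.704 7.409 0.000
      vertex 22.684 11.399 0.000
    endloop
  endfacet
  facet normal 0.0000 0.0000 -1.0000
    outer loop
      vertex 13.368 0.182 0.000
      vertex 5.720 1.491 0.000
      vertex 22.684 11.399 0.000
    endloop
  endfacet
  facet normal 0.0000 0.0000 -1.0000
    outer loop
      vertex 20.067 4.095 0.000
      vertex 13.368 0.182 0.000
      vertex 22.684 11.399 0.000
    endloop
  endfacet
  facet normal 0.8058 0.2979 0.5118
    outer loop
      vertex 22.684 11.399 0.000
      vertex 19.994 18.676 0.000
      vertex 11.342 11.342 17.892
    endloop
  endfacet
  facet normal 0.4258 0.7462 0.5118
    outer loop
      vertex 19.994 18.676 0.000
      vertex 13.255 22.521 0.000
      vertex 11.342 11.342 17.892
    endloop
  endfacet
  facet normal -0.1534 0.8453 0.5118
    outer loop
      vertex 13.255 22.521 0.000
      vertex 5.622 21.136 0.000
      vertex 11.342 11.342 17.892
    endloop
  endfacet
  facet normal -0.6609 0.5489 0.5118
    outer loop
      vertex 5.622 21.136 0.000
      vertex 0.665 15.168 0.000
      vertex 11.342 11.342 17.892
    endloop
  endfacet
  facet normal -0.8591 -0.0043 0.5118
    outer loop
      vertex 0.665 15.168 0.000
      vertex 0.704 7.409 0.000
      vertex 11.342 11.342 17.892
    endloop
  endfacet
  facet normal -0.6554 -0.5555 0.5118
    outer loop
      vertex 0.704 7.409 0.000
      vertex 5.720 1.491 0.000
      vertex 11.342 11.342 17.892
    endloop
  endfacet
  facet normal -0.1449 -0.8468 0.5118
    outer loop
      vertex 5.720 1.491 0.000
      vertex 13.368 0.182 0.000
      vertex 11.342 11.342 17.892
    endloop
  endfacet
  facet normal 0.4333 -0.7418 0.5118
    outer loop
      vertex 13.368 0.182 0.000
      vertex 20.067 4.095 0.000
      vertex 11.342 11.342 17.892
    endloop
  endfacet
  facet normal 0.8088 -0.2898 0.5118
    outer loop
      vertex 20.067 4.095 0.000
      vertex 22.684 11.399 0.000
      vertex 11.342 11.342 17.892
    endloop
  endfacet
endsolid part

The G0 Z moves step by Δz≈3.578 mm. The G1 loops shrink linearly with z, so the solid tapers from its base footprint up to z≈17.9. Closing with a flat bottom cap and the tapered top and triangulating gives 16 facets — a regular 9-sided pyramid, base circumscribed radius ≈ 11.3 mm, apex at z ≈ 17.9 mm.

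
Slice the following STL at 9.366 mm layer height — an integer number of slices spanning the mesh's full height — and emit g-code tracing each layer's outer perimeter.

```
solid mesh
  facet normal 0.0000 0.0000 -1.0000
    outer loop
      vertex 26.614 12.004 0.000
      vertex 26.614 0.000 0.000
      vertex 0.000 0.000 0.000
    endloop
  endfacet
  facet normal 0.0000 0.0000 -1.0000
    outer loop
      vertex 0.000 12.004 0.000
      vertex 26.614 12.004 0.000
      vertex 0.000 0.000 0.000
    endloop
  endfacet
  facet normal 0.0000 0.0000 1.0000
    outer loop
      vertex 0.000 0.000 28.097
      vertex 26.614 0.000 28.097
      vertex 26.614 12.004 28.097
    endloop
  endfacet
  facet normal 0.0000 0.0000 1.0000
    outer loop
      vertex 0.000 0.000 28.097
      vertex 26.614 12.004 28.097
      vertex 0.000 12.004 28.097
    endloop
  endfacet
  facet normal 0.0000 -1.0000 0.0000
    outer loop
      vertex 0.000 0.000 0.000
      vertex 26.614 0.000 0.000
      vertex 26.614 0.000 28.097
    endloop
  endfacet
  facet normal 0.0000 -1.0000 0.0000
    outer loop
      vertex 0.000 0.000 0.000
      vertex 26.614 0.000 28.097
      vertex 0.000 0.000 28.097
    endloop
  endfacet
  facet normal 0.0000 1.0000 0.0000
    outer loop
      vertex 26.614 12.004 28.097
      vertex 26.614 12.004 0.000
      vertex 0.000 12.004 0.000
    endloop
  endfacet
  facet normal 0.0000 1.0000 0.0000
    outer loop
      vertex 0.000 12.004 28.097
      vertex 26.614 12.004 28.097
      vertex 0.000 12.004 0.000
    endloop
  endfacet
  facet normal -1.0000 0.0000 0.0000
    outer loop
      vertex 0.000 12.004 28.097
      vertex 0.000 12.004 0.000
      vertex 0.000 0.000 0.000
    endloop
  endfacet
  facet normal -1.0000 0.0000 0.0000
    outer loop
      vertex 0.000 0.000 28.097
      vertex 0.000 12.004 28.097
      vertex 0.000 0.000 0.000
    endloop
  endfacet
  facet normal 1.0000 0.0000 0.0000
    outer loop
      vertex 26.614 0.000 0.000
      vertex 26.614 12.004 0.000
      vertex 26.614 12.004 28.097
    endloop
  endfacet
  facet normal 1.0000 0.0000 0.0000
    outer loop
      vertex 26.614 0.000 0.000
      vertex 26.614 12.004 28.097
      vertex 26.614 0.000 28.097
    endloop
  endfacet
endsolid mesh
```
; perimeter-only toolpath
G21 ; units = mm
G90 ; absolute positioning
G28 ; home
; layer 1
G0 Z9.366
G0 X0.000 Y0.000
G1 X26.614 Y0.000
G1 X26.614 Y12.004
G1 X0.000 Y12.004
G1 X0.000 Y0.000
; layer 2
G0 Z18.731
G0 X0.000 Y0.000
G1 X26.614 Y0.000
G1 X26.614 Y12.004
G1 X0.000 Y12.004
G1 X0.000 Y0.000
; layer 3
G0 Z28.097
G0 X0.000 Y0.000
G1 X26.614 Y0.000
G1 X26.614 Y12.004
G1 X0.000 Y12.004
G1 X0.000 Y0.000
M2 ; end

The solid is a rectangular box, roughly 26.6 × 12 mm footprint and 28.1 mm tall. Slicing at Δz = 9.366 mm — 3 equal slices spanning the solid's height, so layer i sits at z = i·h/3 — gives 3 non-empty perimeters. Each is a 4-segment closed polygon; G0 lifts to the layer z and rapids to the start vertex, then G1 traces the edges.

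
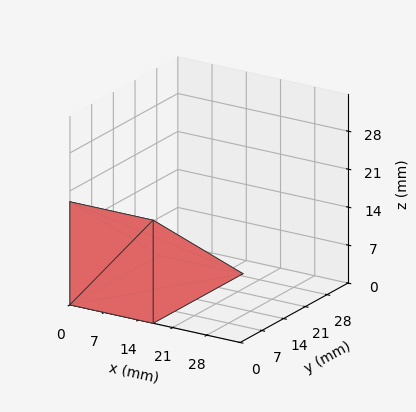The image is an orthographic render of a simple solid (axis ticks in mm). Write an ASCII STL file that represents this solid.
Reading the render: the shape is a wedge (ramp): 17 × 29 mm base, rising to 19 mm along the y=0 edge and sloping linearly to z=0 at y=29 (dimensions read to the nearest mm from the axis ticks). For the STL, each face is triangulated and given an outward normal.

solid part
  facet normal 0.0000 0.0000 -1.0000
    outer loop
      vertex 17.000 29.000 0.000
      vertex 17.000 0.000 0.000
      vertex 0.000 0.000 0.000
    endloop
  endfacet
  facet normal 0.0000 0.0000 -1.0000
    outer loop
      vertex 0.000 29.000 0.000
      vertex 17.000 29.000 0.000
      vertex 0.000 0.000 0.000
    endloop
  endfacet
  facet normal 0.0000 -1.0000 0.0000
    outer loop
      vertex 0.000 0.000 0.000
      vertex 17.000 0.000 0.000
      vertex 17.000 0.000 19.000
    endloop
  endfacet
  facet normal 0.0000 -1.0000 0.0000
    outer loop
      vertex 0.000 0.000 0.000
      vertex 17.000 0.000 19.000
      vertex 0.000 0.000 19.000
    endloop
  endfacet
  facet normal 0.0000 0.5480 0.8365
    outer loop
      vertex 0.000 0.000 19.000
      vertex 17.000 0.000 19.000
      vertex 17.000 29.000 0.000
    endloop
  endfacet
  facet normal 0.0000 0.5480 0.8365
    outer loop
      vertex 0.000 0.000 19.000
      vertex 17.000 29.000 0.000
      vertex 0.000 29.000 0.000
    endloop
  endfacet
  facet normal -1.0000 0.0000 0.0000
    outer loop
      vertex 0.000 0.000 19.000
      vertex 0.000 29.000 0.000
      vertex 0.000 0.000 0.000
    endloop
  endfacet
  facet normal 1.0000 0.0000 0.0000
    outer loop
      vertex 17.000 0.000 0.000
      vertex 17.000 29.000 0.000
      vertex 17.000 0.000 19.000
    endloop
  endfacet
endsolid part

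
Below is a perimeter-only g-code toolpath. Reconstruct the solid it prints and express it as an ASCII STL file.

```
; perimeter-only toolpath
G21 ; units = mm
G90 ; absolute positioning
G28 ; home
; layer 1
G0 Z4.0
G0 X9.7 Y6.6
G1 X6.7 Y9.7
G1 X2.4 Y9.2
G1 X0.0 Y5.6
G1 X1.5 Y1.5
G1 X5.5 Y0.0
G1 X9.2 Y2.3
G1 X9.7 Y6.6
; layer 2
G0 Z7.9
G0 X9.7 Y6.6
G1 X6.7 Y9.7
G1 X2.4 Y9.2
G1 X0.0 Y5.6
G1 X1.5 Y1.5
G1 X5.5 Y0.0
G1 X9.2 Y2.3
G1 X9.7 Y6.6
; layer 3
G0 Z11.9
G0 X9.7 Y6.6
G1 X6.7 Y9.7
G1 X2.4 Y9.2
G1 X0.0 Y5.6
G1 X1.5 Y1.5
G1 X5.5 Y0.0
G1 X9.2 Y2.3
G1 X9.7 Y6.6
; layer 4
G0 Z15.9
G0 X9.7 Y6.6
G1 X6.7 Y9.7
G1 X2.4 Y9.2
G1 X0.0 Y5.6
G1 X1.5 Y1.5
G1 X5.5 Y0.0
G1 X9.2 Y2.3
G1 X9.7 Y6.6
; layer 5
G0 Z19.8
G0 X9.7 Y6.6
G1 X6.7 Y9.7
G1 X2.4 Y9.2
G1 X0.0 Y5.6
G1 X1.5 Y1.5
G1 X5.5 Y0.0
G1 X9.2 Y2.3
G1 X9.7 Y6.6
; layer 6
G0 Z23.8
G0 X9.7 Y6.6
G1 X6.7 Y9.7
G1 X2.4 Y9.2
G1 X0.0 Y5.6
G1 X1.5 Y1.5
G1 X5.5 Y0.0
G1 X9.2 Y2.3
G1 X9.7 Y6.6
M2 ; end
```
solid part
  facet normal 0.0000 0.0000 -1.0000
    outer loop
      vertex 2.4 9.2 0.0
      vertex 6.7 9.7 0.0
      vertex 9.7 6.6 0.0
    endloop
  endfacet
  facet normal 0.0000 0.0000 -1.0000
    outer loop
      vertex 0.0 5.6 0.0
      vertex 2.4 9.2 0.0
      vertex 9.7 6.6 0.0
    endloop
  endfacet
  facet normal 0.0000 0.0000 -1.0000
    outer loop
      vertex 1.5 1.5 0.0
      vertex 0.0 5.6 0.0
      vertex 9.7 6.6 0.0
    endloop
  endfacet
  facet normal 0.0000 0.0000 -1.0000
    outer loop
      vertex 5.5 0.0 0.0
      vertex 1.5 1.5 0.0
      vertex 9.7 6.6 0.0
    endloop
  endfacet
  facet normal 0.0000 0.0000 -1.0000
    outer loop
      vertex 9.2 2.3 0.0
      vertex 5.5 0.0 0.0
      vertex 9.7 6.6 0.0
    endloop
  endfacet
  facet normal 0.0000 0.0000 1.0000
    outer loop
      vertex 9.7 6.6 23.8
      vertex 6.7 9.7 23.8
      vertex 2.4 9.2 23.8
    endloop
  endfacet
  facet normal 0.0000 0.0000 1.0000
    outer loop
      vertex 9.7 6.6 23.8
      vertex 2.4 9.2 23.8
      vertex 0.0 5.6 23.8
    endloop
  endfacet
  facet normal 0.0000 0.0000 1.0000
    outer loop
      vertex 9.7 6.6 23.8
      vertex 0.0 5.6 23.8
      vertex 1.5 1.5 23.8
    endloop
  endfacet
  facet normal 0.0000 0.0000 1.0000
    outer loop
      vertex 9.7 6.6 23.8
      vertex 1.5 1.5 23.8
      vertex 5.5 0.0 23.8
    endloop
  endfacet
  facet normal 0.0000 0.0000 1.0000
    outer loop
      vertex 9.7 6.6 23.8
      vertex 5.5 0.0 23.8
      vertex 9.2 2.3 23.8
    endloop
  endfacet
  facet normal 0.7186 0.6954 0.0000
    outer loop
      vertex 9.7 6.6 0.0
      vertex 6.7 9.7 0.0
      vertex 6.7 9.7 23.8
    endloop
  endfacet
  facet normal 0.7186 0.6954 0.0000
    outer loop
      vertex 9.7 6.6 0.0
      vertex 6.7 9.7 23.8
      vertex 9.7 6.6 23.8
    endloop
  endfacet
  facet normal -0.1155 0.9933 0.0000
    outer loop
      vertex 6.7 9.7 0.0
      vertex 2.4 9.2 0.0
      vertex 2.4 9.2 23.8
    endloop
  endfacet
  facet normal -0.1155 0.9933 0.0000
    outer loop
      vertex 6.7 9.7 0.0
      vertex 2.4 9.2 23.8
      vertex 6.7 9.7 23.8
    endloop
  endfacet
  facet normal -0.8321 0.5547 0.0000
    outer loop
      vertex 2.4 9.2 0.0
      vertex 0.0 5.6 0.0
      vertex 0.0 5.6 23.8
    endloop
  endfacet
  facet normal -0.8321 0.5547 0.0000
    outer loop
      vertex 2.4 9.2 0.0
      vertex 0.0 5.6 23.8
      vertex 2.4 9.2 23.8
    endloop
  endfacet
  facet normal -0.9391 -0.3436 0.0000
    outer loop
      vertex 0.0 5.6 0.0
      vertex 1.5 1.5 0.0
      vertex 1.5 1.5 23.8
    endloop
  endfacet
  facet normal -0.9391 -0.3436 0.0000
    outer loop
      vertex 0.0 5.6 0.0
      vertex 1.5 1.5 23.8
      vertex 0.0 5.6 23.8
    endloop
  endfacet
  facet normal -0.3511 -0.9363 0.0000
    outer loop
      vertex 1.5 1.5 0.0
      vertex 5.5 0.0 0.0
      vertex 5.5 0.0 23.8
    endloop
  endfacet
  facet normal -0.3511 -0.9363 0.0000
    outer loop
      vertex 1.5 1.5 0.0
      vertex 5.5 0.0 23.8
      vertex 1.5 1.5 23.8
    endloop
  endfacet
  facet normal 0.5279 -0.8493 0.0000
    outer loop
      vertex 5.5 0.0 0.0
      vertex 9.2 2.3 0.0
      vertex 9.2 2.3 23.8
    endloop
  endfacet
  facet normal 0.5279 -0.8493 0.0000
    outer loop
      vertex 5.5 0.0 0.0
      vertex 9.2 2.3 23.8
      vertex 5.5 0.0 23.8
    endloop
  endfacet
  facet normal 0.9933 -0.1155 0.0000
    outer loop
      vertex 9.2 2.3 0.0
      vertex 9.7 6.6 0.0
      vertex 9.7 6.6 23.8
    endloop
  endfacet
  facet normal 0.9933 -0.1155 0.0000
    outer loop
      vertex 9.2 2.3 0.0
      vertex 9.7 6.6 23.8
      vertex 9.2 2.3 23.8
    endloop
  endfacet
endsolid part

The G0 Z moves step by Δz≈4.0 mm. Every layer's G1 loop is the same polygon, so the solid is a straight extrusion of it from z=0 to z≈23.8. Closing with flat bottom and top caps and triangulating gives 24 facets — a regular 7-sided prism (a cylinder approximated with 7 flat sides), circumscribed radius ≈ 5 mm, height ≈ 23.8 mm.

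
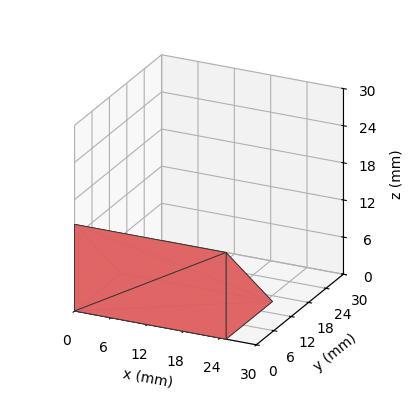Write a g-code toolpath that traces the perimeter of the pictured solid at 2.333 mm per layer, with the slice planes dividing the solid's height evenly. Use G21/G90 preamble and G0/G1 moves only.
Reading the render: the shape is a wedge (ramp): 25 × 16 mm base, rising to 14 mm along the y=0 edge and sloping linearly to z=0 at y=16 (dimensions read to the nearest mm from the axis ticks). For the g-code, the solid's height is divided into equal slices at the stated Δz and each level perimeter traced with G1 moves after a G0 lift.

; perimeter-only toolpath
G21 ; units = mm
G90 ; absolute positioning
G28 ; home
; layer 1
G0 Z2.333
G0 X0.000 Y0.000
G1 X25.000 Y0.000
G1 X25.000 Y13.333
G1 X0.000 Y13.333
G1 X0.000 Y0.000
; layer 2
G0 Z4.667
G0 X0.000 Y0.000
G1 X25.000 Y0.000
G1 X25.000 Y10.667
G1 X0.000 Y10.667
G1 X0.000 Y0.000
; layer 3
G0 Z7.000
G0 X0.000 Y0.000
G1 X25.000 Y0.000
G1 X25.000 Y8.000
G1 X0.000 Y8.000
G1 X0.000 Y0.000
; layer 4
G0 Z9.333
G0 X0.000 Y0.000
G1 X25.000 Y0.000
G1 X25.000 Y5.333
G1 X0.000 Y5.333
G1 X0.000 Y0.000
; layer 5
G0 Z11.667
G0 X0.000 Y0.000
G1 X25.000 Y0.000
G1 X25.000 Y2.667
G1 X0.000 Y2.667
G1 X0.000 Y0.000
M2 ; end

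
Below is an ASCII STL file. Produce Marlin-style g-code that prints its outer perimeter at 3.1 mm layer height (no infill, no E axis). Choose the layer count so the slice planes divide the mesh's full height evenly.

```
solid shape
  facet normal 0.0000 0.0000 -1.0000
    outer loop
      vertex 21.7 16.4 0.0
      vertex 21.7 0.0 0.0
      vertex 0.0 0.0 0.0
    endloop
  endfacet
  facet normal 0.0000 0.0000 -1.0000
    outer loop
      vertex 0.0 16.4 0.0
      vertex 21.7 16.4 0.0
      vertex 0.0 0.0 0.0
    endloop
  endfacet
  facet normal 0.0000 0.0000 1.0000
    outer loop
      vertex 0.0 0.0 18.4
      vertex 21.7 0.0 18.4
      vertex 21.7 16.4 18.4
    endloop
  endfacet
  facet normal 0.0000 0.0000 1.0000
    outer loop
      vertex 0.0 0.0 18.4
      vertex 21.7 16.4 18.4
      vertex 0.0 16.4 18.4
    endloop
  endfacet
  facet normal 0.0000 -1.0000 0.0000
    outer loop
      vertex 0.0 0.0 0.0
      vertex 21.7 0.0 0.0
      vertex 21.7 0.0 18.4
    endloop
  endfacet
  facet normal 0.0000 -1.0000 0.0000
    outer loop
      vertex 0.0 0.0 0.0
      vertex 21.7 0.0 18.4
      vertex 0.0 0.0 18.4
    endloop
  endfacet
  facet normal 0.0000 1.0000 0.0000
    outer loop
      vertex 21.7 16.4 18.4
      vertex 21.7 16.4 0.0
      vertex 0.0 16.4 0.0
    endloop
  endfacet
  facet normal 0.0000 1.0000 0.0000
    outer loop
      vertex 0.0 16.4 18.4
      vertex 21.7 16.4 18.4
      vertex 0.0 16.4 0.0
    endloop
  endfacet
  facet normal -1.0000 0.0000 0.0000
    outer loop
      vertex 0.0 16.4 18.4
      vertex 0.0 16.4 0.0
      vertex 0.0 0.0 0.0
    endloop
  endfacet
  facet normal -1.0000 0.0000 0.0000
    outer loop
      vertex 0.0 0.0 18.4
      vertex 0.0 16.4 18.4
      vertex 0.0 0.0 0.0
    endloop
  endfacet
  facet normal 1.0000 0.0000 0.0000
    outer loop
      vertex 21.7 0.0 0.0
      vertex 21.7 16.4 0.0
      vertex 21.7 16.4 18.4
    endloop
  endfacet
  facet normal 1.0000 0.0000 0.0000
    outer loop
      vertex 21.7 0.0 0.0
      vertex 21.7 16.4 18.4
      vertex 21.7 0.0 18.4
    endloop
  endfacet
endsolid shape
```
; perimeter-only toolpath
G21 ; units = mm
G90 ; absolute positioning
G28 ; home
; layer 1
G0 Z3.1
G0 X0.0 Y0.0
G1 X21.7 Y0.0
G1 X21.7 Y16.4
G1 X0.0 Y16.4
G1 X0.0 Y0.0
; layer 2
G0 Z6.1
G0 X0.0 Y0.0
G1 X21.7 Y0.0
G1 X21.7 Y16.4
G1 X0.0 Y16.4
G1 X0.0 Y0.0
; layer 3
G0 Z9.2
G0 X0.0 Y0.0
G1 X21.7 Y0.0
G1 X21.7 Y16.4
G1 X0.0 Y16.4
G1 X0.0 Y0.0
; layer 4
G0 Z12.3
G0 X0.0 Y0.0
G1 X21.7 Y0.0
G1 X21.7 Y16.4
G1 X0.0 Y16.4
G1 X0.0 Y0.0
; layer 5
G0 Z15.3
G0 X0.0 Y0.0
G1 X21.7 Y0.0
G1 X21.7 Y16.4
G1 X0.0 Y16.4
G1 X0.0 Y0.0
; layer 6
G0 Z18.4
G0 X0.0 Y0.0
G1 X21.7 Y0.0
G1 X21.7 Y16.4
G1 X0.0 Y16.4
G1 X0.0 Y0.0
M2 ; end

The solid is a rectangular box, roughly 21.7 × 16.4 mm footprint and 18.4 mm tall. Slicing at Δz = 3.1 mm — 6 equal slices spanning the solid's height, so layer i sits at z = i·h/6 — gives 6 non-empty perimeters. Each is a 4-segment closed polygon; G0 lifts to the layer z and rapids to the start vertex, then G1 traces the edges.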